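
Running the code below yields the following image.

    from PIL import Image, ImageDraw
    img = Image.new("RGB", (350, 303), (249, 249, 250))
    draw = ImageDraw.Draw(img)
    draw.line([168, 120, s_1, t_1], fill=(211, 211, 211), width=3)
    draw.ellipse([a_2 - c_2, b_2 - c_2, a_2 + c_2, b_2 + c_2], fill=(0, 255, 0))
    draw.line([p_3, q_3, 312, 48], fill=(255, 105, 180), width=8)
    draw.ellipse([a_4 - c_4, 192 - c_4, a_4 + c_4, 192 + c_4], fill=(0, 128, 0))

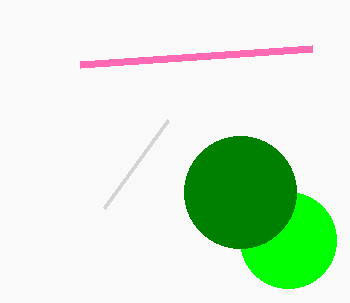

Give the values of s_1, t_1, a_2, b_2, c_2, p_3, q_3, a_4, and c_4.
s_1 = 104, t_1 = 208, a_2 = 288, b_2 = 240, c_2 = 48, p_3 = 80, q_3 = 64, a_4 = 240, c_4 = 56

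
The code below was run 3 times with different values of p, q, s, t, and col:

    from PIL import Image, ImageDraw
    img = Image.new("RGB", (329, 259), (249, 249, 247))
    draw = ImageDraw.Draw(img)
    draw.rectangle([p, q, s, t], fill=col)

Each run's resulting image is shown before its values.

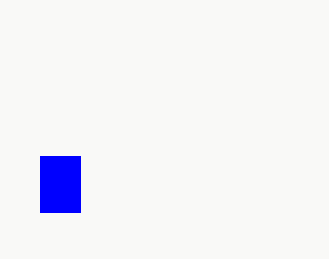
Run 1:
p = 40, q = 156, s = 80, t = 212, col = 'blue'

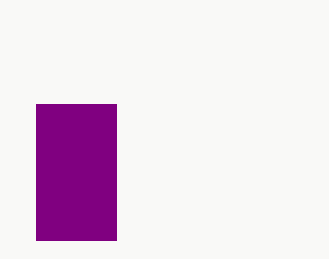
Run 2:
p = 36, q = 104, s = 116, t = 240, col = 'purple'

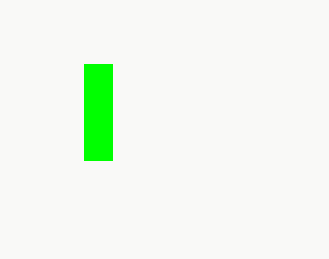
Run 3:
p = 84, q = 64, s = 112, t = 160, col = 'lime'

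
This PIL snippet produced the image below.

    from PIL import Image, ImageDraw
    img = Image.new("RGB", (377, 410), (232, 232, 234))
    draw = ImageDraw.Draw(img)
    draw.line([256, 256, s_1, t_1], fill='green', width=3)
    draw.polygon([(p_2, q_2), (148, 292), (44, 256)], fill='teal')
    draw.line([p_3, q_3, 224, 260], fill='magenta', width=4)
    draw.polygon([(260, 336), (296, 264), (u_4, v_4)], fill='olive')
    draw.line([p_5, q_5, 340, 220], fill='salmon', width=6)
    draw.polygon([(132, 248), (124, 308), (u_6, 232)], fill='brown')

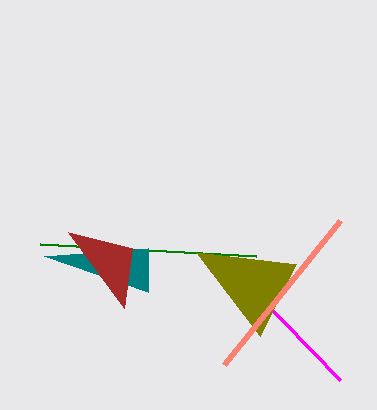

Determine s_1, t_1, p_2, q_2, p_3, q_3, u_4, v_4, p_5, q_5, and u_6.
s_1 = 40
t_1 = 244
p_2 = 148
q_2 = 248
p_3 = 340
q_3 = 380
u_4 = 196
v_4 = 252
p_5 = 224
q_5 = 364
u_6 = 68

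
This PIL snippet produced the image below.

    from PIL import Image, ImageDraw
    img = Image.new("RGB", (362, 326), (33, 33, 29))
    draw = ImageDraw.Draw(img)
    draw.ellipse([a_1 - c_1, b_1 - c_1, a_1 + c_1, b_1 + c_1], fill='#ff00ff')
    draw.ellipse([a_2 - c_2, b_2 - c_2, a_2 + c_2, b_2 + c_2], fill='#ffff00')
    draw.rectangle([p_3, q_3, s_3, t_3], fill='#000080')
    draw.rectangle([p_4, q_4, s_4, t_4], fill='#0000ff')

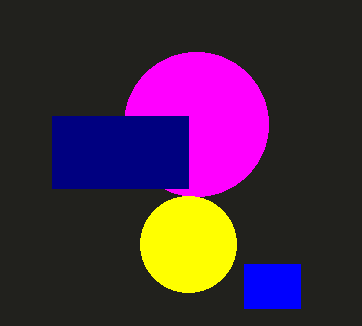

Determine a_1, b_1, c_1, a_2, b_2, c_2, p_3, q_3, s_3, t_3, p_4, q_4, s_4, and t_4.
a_1 = 196
b_1 = 124
c_1 = 72
a_2 = 188
b_2 = 244
c_2 = 48
p_3 = 52
q_3 = 116
s_3 = 188
t_3 = 188
p_4 = 244
q_4 = 264
s_4 = 300
t_4 = 308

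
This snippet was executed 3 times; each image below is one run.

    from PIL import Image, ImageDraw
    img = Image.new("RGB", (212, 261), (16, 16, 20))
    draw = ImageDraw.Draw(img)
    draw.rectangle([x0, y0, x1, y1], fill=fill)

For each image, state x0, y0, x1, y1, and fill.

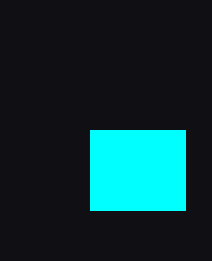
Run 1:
x0 = 90
y0 = 130
x1 = 185
y1 = 210
fill = 'cyan'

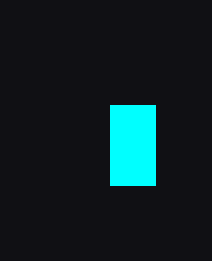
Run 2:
x0 = 110; y0 = 105; x1 = 155; y1 = 185; fill = 'cyan'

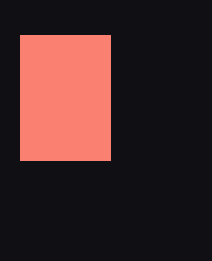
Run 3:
x0 = 20, y0 = 35, x1 = 110, y1 = 160, fill = 'salmon'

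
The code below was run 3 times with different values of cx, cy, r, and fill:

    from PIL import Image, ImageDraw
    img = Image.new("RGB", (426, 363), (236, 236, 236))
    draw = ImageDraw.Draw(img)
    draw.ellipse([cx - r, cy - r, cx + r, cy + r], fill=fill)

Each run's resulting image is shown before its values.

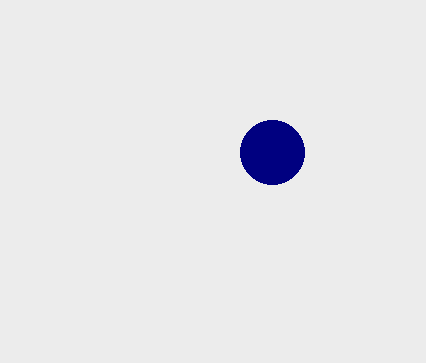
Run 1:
cx = 272
cy = 152
r = 32
fill = 'navy'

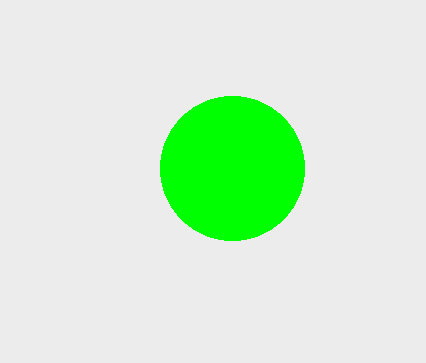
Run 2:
cx = 232
cy = 168
r = 72
fill = 'lime'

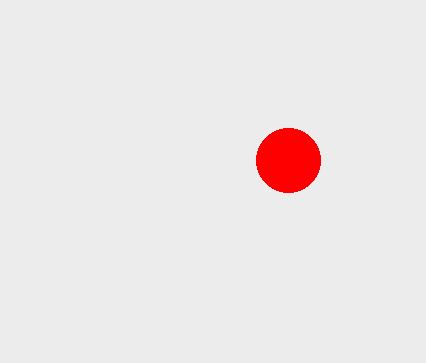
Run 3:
cx = 288, cy = 160, r = 32, fill = 'red'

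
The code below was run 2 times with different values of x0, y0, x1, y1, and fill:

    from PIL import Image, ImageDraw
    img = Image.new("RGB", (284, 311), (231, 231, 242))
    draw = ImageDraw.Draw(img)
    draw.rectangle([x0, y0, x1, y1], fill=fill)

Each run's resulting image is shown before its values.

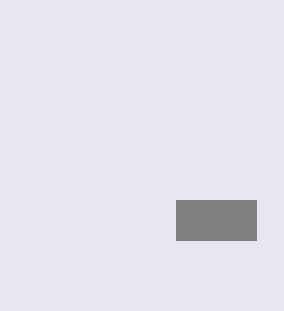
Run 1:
x0 = 176; y0 = 200; x1 = 256; y1 = 240; fill = 'gray'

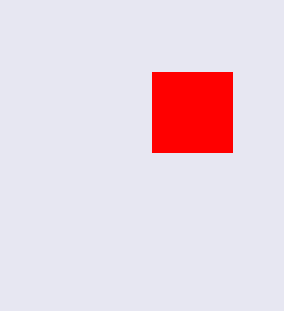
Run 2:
x0 = 152, y0 = 72, x1 = 232, y1 = 152, fill = 'red'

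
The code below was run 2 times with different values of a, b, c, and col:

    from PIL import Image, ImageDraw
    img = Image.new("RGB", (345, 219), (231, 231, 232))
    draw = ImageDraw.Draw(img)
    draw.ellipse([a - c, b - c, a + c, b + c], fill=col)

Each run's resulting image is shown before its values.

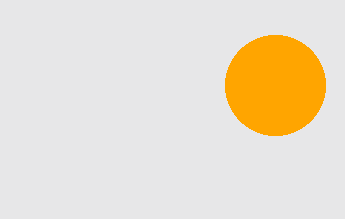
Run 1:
a = 275
b = 85
c = 50
col = 'orange'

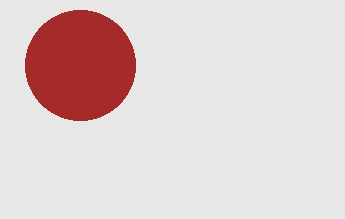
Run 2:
a = 80
b = 65
c = 55
col = 'brown'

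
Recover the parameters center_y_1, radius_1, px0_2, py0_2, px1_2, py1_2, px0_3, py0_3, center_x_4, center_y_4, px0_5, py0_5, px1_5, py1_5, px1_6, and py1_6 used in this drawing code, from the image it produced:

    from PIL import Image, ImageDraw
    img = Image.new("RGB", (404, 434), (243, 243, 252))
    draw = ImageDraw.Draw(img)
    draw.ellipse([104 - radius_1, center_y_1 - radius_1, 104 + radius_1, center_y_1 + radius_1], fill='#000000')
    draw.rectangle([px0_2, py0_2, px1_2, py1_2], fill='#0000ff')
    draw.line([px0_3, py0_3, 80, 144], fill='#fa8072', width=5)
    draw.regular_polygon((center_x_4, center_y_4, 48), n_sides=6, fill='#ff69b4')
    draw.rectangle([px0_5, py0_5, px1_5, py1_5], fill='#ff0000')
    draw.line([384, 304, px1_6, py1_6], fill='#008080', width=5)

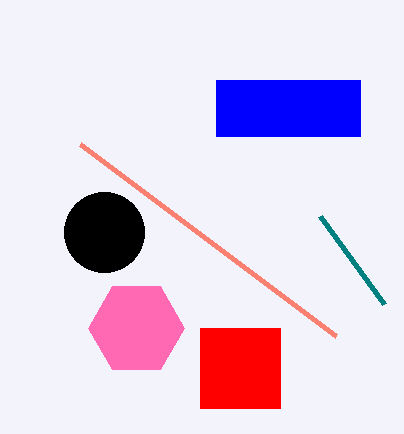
center_y_1 = 232; radius_1 = 40; px0_2 = 216; py0_2 = 80; px1_2 = 360; py1_2 = 136; px0_3 = 336; py0_3 = 336; center_x_4 = 136; center_y_4 = 328; px0_5 = 200; py0_5 = 328; px1_5 = 280; py1_5 = 408; px1_6 = 320; py1_6 = 216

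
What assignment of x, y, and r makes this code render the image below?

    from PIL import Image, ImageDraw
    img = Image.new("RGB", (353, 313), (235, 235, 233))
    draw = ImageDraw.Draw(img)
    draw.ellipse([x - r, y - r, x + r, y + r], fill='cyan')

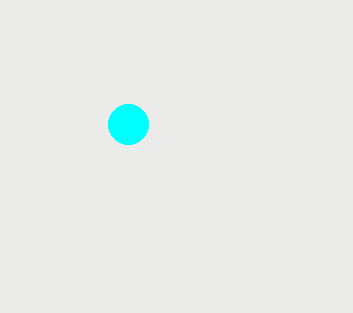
x = 128
y = 124
r = 20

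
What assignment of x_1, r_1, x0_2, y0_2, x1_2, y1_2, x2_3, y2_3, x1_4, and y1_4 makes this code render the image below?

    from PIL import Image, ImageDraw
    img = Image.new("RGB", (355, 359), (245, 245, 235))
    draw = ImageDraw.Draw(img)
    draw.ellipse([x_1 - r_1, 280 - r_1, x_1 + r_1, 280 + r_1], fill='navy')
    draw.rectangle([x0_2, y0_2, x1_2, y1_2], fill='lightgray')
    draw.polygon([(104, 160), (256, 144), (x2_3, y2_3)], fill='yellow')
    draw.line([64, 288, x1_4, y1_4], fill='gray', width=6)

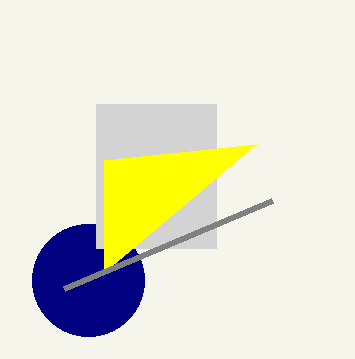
x_1 = 88; r_1 = 56; x0_2 = 96; y0_2 = 104; x1_2 = 216; y1_2 = 248; x2_3 = 104; y2_3 = 272; x1_4 = 272; y1_4 = 200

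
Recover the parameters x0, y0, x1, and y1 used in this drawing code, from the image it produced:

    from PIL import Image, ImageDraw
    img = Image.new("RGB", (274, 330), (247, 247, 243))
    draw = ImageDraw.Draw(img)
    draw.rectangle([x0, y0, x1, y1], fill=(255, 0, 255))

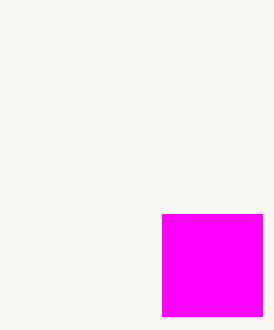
x0 = 162, y0 = 214, x1 = 262, y1 = 316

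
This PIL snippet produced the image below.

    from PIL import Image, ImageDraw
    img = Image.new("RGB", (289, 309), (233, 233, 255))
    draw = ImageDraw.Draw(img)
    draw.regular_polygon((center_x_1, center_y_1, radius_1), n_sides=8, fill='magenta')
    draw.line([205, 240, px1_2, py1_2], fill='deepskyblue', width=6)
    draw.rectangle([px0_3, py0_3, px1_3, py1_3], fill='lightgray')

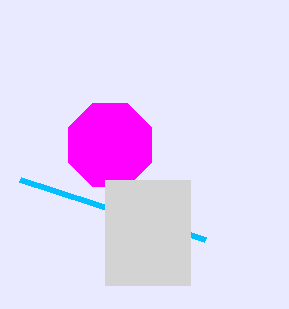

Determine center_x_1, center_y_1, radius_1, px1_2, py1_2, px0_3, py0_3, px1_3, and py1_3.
center_x_1 = 110; center_y_1 = 145; radius_1 = 45; px1_2 = 20; py1_2 = 180; px0_3 = 105; py0_3 = 180; px1_3 = 190; py1_3 = 285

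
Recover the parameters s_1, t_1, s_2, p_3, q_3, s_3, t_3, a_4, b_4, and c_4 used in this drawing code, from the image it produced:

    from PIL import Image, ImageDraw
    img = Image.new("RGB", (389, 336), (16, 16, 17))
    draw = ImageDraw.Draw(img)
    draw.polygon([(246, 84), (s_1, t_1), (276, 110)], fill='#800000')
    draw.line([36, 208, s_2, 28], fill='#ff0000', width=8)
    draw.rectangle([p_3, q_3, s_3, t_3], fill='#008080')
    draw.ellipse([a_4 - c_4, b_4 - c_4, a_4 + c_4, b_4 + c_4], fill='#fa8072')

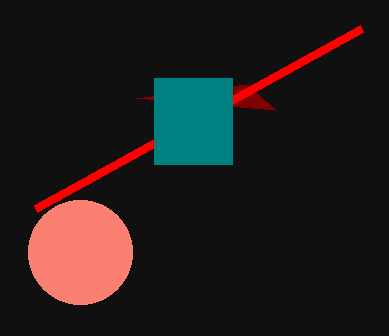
s_1 = 136, t_1 = 98, s_2 = 362, p_3 = 154, q_3 = 78, s_3 = 232, t_3 = 164, a_4 = 80, b_4 = 252, c_4 = 52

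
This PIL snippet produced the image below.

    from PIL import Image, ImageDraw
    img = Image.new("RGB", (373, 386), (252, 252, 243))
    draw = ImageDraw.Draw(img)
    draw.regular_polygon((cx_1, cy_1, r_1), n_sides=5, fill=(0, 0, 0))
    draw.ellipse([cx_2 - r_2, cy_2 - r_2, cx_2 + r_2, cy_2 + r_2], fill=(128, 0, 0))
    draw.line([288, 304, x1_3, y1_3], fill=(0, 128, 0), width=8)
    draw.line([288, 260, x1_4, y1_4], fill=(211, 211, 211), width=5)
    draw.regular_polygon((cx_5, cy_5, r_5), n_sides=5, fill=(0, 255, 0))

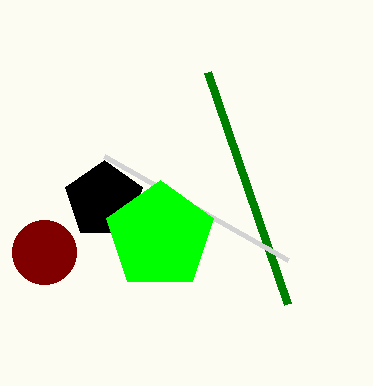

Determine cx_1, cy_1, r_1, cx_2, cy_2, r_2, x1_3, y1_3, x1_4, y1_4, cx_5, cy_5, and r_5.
cx_1 = 104
cy_1 = 200
r_1 = 40
cx_2 = 44
cy_2 = 252
r_2 = 32
x1_3 = 208
y1_3 = 72
x1_4 = 104
y1_4 = 156
cx_5 = 160
cy_5 = 236
r_5 = 56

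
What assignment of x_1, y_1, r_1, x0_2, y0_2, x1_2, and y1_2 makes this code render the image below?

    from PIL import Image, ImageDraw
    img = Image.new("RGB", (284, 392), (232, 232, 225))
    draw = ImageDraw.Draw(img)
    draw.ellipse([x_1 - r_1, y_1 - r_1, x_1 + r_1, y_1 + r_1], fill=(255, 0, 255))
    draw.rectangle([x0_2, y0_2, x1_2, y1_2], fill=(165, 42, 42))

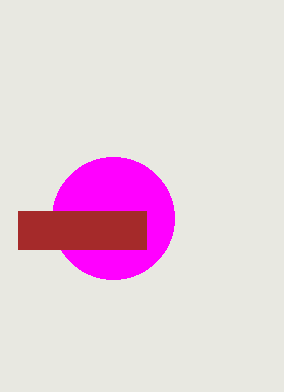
x_1 = 113
y_1 = 218
r_1 = 61
x0_2 = 18
y0_2 = 211
x1_2 = 146
y1_2 = 249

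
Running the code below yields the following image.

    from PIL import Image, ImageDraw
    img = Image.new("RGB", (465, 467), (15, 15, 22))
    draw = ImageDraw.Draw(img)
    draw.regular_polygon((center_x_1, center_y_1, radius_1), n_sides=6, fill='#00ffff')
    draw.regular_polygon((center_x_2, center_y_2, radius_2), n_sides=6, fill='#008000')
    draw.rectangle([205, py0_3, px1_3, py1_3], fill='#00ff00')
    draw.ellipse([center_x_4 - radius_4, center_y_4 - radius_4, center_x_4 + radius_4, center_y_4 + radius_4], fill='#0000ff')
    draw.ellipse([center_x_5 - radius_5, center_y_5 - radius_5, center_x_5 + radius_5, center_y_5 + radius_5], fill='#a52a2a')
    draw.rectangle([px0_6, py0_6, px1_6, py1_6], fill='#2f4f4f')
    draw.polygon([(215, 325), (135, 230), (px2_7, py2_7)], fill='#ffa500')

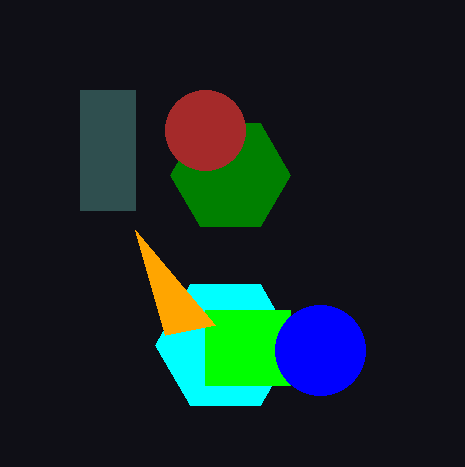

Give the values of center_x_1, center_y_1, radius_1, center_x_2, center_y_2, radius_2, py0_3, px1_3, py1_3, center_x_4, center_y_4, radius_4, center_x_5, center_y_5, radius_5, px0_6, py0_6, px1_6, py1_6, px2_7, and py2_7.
center_x_1 = 225, center_y_1 = 345, radius_1 = 70, center_x_2 = 230, center_y_2 = 175, radius_2 = 60, py0_3 = 310, px1_3 = 290, py1_3 = 385, center_x_4 = 320, center_y_4 = 350, radius_4 = 45, center_x_5 = 205, center_y_5 = 130, radius_5 = 40, px0_6 = 80, py0_6 = 90, px1_6 = 135, py1_6 = 210, px2_7 = 165, py2_7 = 335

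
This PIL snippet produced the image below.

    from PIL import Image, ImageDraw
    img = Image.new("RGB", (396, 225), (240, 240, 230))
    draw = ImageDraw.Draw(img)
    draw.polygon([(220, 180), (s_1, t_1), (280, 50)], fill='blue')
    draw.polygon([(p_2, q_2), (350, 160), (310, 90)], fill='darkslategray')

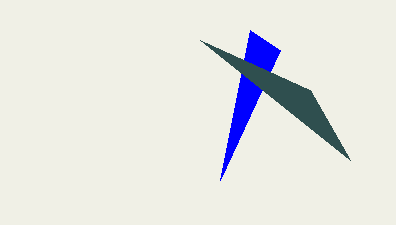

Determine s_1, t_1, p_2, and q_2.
s_1 = 250
t_1 = 30
p_2 = 200
q_2 = 40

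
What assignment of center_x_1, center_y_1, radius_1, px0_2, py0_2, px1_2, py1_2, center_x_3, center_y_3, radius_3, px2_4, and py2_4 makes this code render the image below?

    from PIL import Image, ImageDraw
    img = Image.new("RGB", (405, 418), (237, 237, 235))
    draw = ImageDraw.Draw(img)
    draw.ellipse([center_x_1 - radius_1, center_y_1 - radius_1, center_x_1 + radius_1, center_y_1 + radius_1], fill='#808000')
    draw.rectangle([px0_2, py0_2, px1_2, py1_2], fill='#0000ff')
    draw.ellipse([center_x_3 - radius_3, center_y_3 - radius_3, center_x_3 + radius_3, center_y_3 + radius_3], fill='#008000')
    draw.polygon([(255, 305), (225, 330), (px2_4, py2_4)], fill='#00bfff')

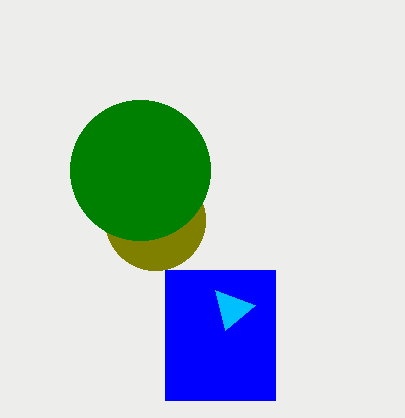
center_x_1 = 155, center_y_1 = 220, radius_1 = 50, px0_2 = 165, py0_2 = 270, px1_2 = 275, py1_2 = 400, center_x_3 = 140, center_y_3 = 170, radius_3 = 70, px2_4 = 215, py2_4 = 290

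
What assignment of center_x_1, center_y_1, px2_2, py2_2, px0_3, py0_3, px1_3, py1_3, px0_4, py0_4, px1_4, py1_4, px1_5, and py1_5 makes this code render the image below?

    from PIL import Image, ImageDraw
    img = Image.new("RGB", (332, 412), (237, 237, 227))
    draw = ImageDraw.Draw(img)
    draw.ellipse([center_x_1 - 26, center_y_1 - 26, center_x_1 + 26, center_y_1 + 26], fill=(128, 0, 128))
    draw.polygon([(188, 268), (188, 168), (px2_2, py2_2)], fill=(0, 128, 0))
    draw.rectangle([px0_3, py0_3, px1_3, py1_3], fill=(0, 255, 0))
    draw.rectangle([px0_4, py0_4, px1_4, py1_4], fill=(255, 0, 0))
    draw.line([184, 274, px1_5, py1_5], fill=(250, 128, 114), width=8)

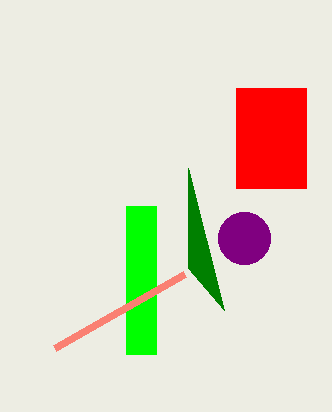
center_x_1 = 244
center_y_1 = 238
px2_2 = 224
py2_2 = 310
px0_3 = 126
py0_3 = 206
px1_3 = 156
py1_3 = 354
px0_4 = 236
py0_4 = 88
px1_4 = 306
py1_4 = 188
px1_5 = 54
py1_5 = 348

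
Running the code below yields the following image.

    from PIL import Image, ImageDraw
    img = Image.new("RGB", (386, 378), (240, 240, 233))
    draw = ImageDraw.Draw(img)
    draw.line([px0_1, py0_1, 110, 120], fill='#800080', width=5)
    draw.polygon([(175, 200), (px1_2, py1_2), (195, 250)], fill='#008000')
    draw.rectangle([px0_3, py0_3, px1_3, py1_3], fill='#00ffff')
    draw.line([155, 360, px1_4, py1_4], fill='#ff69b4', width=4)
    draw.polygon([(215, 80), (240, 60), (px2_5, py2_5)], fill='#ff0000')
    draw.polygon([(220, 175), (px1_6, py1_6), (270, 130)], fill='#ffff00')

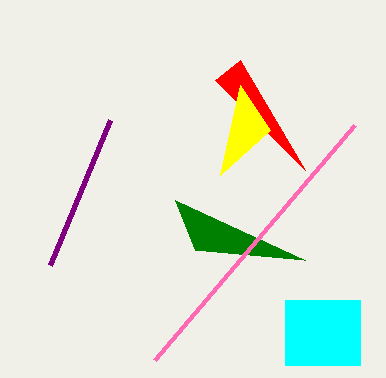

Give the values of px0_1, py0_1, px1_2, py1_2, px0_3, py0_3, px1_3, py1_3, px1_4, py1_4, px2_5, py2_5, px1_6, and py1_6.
px0_1 = 50; py0_1 = 265; px1_2 = 305; py1_2 = 260; px0_3 = 285; py0_3 = 300; px1_3 = 360; py1_3 = 365; px1_4 = 355; py1_4 = 125; px2_5 = 305; py2_5 = 170; px1_6 = 240; py1_6 = 85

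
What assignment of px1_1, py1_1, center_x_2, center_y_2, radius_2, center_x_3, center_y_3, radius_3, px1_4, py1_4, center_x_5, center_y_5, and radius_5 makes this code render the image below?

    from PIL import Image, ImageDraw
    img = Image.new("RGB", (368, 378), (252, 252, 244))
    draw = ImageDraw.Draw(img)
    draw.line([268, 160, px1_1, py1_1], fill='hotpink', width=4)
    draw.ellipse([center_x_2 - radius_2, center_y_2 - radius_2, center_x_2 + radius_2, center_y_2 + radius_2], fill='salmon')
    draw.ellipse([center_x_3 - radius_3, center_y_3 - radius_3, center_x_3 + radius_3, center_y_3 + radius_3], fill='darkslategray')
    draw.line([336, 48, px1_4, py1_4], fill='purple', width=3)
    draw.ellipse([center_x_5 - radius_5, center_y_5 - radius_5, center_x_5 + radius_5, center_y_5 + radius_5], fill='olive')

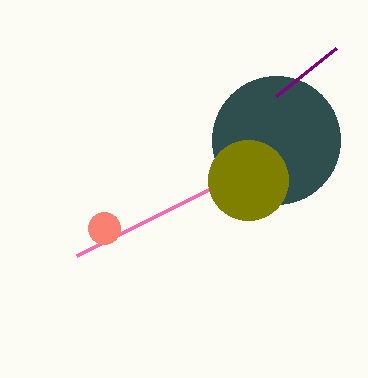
px1_1 = 76
py1_1 = 256
center_x_2 = 104
center_y_2 = 228
radius_2 = 16
center_x_3 = 276
center_y_3 = 140
radius_3 = 64
px1_4 = 276
py1_4 = 96
center_x_5 = 248
center_y_5 = 180
radius_5 = 40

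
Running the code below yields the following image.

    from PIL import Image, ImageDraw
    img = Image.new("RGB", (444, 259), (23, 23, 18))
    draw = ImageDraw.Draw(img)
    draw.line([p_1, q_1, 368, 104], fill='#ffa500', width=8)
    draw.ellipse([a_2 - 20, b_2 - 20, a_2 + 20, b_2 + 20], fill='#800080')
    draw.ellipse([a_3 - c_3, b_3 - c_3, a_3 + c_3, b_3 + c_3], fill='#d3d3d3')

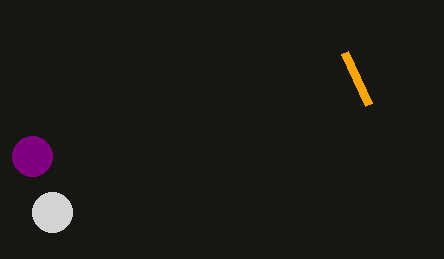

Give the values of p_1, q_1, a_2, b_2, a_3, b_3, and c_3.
p_1 = 344, q_1 = 52, a_2 = 32, b_2 = 156, a_3 = 52, b_3 = 212, c_3 = 20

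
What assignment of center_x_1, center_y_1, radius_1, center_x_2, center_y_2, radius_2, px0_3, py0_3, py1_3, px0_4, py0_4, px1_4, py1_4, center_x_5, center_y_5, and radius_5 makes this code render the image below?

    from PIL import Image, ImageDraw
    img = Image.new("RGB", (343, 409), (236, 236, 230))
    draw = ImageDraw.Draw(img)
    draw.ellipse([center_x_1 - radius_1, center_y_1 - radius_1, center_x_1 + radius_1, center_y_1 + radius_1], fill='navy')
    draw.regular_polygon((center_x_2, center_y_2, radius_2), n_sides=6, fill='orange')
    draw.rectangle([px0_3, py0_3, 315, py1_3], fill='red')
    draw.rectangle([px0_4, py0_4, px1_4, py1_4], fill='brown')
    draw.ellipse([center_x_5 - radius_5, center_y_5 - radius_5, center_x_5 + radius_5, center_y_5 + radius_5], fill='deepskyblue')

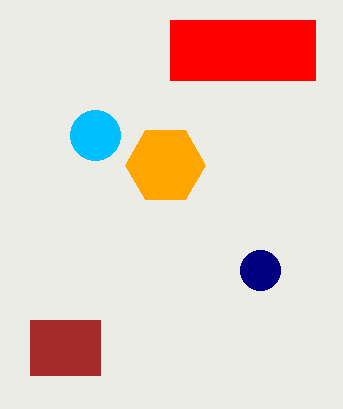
center_x_1 = 260; center_y_1 = 270; radius_1 = 20; center_x_2 = 165; center_y_2 = 165; radius_2 = 40; px0_3 = 170; py0_3 = 20; py1_3 = 80; px0_4 = 30; py0_4 = 320; px1_4 = 100; py1_4 = 375; center_x_5 = 95; center_y_5 = 135; radius_5 = 25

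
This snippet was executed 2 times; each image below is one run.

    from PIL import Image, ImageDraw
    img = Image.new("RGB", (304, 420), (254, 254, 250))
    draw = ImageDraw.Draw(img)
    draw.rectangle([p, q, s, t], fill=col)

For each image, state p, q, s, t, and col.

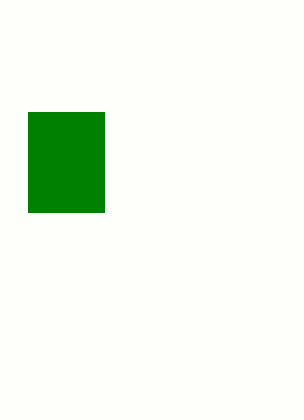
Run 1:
p = 28, q = 112, s = 104, t = 212, col = 'green'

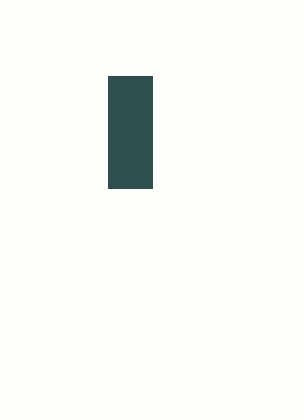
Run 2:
p = 108; q = 76; s = 152; t = 188; col = 'darkslategray'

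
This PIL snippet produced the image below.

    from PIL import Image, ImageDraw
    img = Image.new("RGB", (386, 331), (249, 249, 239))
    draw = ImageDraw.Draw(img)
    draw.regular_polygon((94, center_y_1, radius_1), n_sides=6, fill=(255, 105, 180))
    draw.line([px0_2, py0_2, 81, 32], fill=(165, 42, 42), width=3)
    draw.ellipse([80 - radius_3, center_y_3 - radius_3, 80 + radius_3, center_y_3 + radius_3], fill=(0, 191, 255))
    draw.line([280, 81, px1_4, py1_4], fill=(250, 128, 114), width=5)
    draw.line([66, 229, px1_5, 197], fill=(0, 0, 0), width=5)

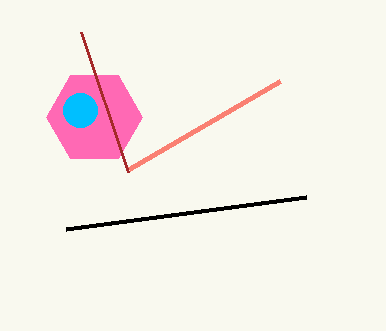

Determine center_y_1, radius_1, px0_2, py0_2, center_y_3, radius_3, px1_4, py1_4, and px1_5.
center_y_1 = 117; radius_1 = 48; px0_2 = 128; py0_2 = 172; center_y_3 = 110; radius_3 = 17; px1_4 = 129; py1_4 = 169; px1_5 = 306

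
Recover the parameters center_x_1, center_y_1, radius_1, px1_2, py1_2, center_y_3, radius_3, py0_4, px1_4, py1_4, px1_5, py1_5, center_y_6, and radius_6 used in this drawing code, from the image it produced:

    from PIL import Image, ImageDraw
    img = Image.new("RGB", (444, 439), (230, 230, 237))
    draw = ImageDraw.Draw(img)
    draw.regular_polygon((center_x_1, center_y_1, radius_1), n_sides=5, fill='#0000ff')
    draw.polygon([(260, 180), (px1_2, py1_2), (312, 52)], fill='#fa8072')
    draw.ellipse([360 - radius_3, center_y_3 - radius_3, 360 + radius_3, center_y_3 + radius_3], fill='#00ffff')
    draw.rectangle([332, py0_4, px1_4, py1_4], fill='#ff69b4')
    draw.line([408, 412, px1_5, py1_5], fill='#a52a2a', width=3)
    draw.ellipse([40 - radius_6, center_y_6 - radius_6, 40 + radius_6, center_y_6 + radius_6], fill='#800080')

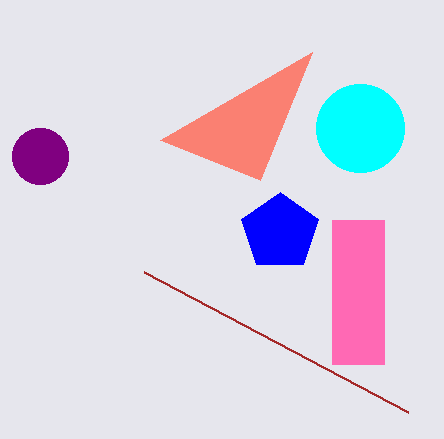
center_x_1 = 280
center_y_1 = 232
radius_1 = 40
px1_2 = 160
py1_2 = 140
center_y_3 = 128
radius_3 = 44
py0_4 = 220
px1_4 = 384
py1_4 = 364
px1_5 = 144
py1_5 = 272
center_y_6 = 156
radius_6 = 28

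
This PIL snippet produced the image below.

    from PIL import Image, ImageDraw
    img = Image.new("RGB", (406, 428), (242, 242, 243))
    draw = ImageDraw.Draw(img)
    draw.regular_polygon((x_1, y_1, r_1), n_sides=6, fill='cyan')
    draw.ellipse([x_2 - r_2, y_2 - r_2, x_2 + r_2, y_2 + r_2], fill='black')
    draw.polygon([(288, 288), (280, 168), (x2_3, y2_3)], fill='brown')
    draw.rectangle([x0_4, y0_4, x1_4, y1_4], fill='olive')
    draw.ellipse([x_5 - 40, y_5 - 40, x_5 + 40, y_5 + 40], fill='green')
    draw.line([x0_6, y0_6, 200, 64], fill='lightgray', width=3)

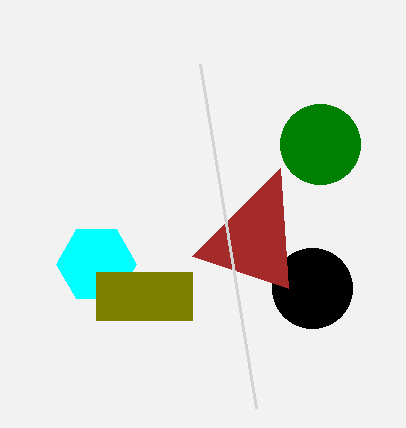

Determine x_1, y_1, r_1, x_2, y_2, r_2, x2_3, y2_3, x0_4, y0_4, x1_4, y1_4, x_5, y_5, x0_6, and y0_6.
x_1 = 96
y_1 = 264
r_1 = 40
x_2 = 312
y_2 = 288
r_2 = 40
x2_3 = 192
y2_3 = 256
x0_4 = 96
y0_4 = 272
x1_4 = 192
y1_4 = 320
x_5 = 320
y_5 = 144
x0_6 = 256
y0_6 = 408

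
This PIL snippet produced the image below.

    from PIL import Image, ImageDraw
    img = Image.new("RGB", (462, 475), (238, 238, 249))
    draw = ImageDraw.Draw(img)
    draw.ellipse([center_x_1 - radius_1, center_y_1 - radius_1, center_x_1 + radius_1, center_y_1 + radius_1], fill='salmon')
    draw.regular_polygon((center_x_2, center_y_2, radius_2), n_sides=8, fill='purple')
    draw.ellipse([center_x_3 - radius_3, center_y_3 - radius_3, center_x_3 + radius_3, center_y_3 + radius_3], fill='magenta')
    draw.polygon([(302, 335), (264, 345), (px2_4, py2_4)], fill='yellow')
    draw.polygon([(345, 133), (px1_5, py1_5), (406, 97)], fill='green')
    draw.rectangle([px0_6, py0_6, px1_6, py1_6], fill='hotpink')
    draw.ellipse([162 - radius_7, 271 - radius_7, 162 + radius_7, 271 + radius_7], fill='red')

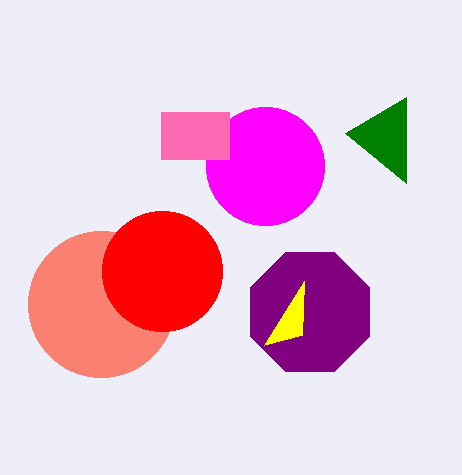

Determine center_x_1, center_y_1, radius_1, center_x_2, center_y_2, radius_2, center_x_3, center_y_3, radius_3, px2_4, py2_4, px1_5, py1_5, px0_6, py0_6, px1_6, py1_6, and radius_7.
center_x_1 = 101, center_y_1 = 304, radius_1 = 73, center_x_2 = 310, center_y_2 = 312, radius_2 = 64, center_x_3 = 265, center_y_3 = 166, radius_3 = 59, px2_4 = 304, py2_4 = 281, px1_5 = 406, py1_5 = 183, px0_6 = 161, py0_6 = 112, px1_6 = 229, py1_6 = 159, radius_7 = 60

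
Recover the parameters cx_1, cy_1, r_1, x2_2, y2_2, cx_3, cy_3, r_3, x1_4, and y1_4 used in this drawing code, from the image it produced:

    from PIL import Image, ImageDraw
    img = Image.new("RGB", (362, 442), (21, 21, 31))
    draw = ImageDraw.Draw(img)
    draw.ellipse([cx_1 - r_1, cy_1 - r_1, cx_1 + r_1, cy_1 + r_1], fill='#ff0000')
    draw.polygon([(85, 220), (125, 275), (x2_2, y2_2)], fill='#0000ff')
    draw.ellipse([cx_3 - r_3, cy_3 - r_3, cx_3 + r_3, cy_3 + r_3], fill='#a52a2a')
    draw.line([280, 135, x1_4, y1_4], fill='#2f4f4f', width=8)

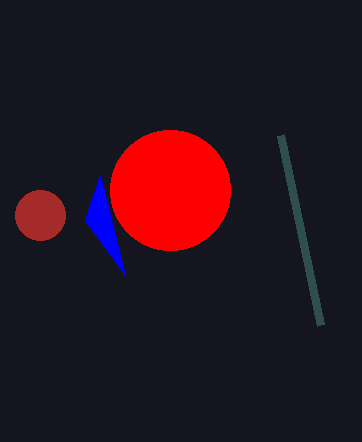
cx_1 = 170
cy_1 = 190
r_1 = 60
x2_2 = 100
y2_2 = 175
cx_3 = 40
cy_3 = 215
r_3 = 25
x1_4 = 320
y1_4 = 325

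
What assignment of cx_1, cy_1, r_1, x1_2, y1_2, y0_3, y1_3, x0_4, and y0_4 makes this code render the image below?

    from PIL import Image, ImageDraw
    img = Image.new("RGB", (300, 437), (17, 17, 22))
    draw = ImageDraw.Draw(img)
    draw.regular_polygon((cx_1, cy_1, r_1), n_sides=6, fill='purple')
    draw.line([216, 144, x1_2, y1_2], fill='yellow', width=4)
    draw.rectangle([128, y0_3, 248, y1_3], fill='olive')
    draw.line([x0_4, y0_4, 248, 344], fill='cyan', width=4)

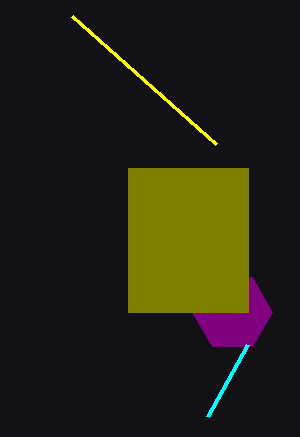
cx_1 = 232
cy_1 = 312
r_1 = 40
x1_2 = 72
y1_2 = 16
y0_3 = 168
y1_3 = 312
x0_4 = 208
y0_4 = 416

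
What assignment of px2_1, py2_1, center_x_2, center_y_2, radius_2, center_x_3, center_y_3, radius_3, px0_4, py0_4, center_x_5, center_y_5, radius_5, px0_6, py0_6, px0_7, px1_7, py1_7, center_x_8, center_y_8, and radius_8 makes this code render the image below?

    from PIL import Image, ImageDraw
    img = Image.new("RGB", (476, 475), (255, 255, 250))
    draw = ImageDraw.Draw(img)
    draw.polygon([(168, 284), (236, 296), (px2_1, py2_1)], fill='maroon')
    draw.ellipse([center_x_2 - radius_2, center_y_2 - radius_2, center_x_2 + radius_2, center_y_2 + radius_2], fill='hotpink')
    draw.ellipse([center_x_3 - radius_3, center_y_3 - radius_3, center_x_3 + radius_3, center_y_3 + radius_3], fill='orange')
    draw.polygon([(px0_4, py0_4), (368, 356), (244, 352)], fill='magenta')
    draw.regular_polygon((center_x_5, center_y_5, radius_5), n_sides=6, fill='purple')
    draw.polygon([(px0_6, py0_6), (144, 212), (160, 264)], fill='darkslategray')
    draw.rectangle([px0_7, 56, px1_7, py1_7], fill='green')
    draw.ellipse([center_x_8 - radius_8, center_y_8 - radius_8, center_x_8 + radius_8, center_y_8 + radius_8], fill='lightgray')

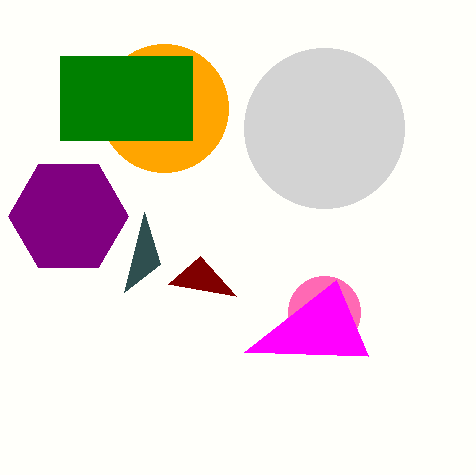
px2_1 = 200
py2_1 = 256
center_x_2 = 324
center_y_2 = 312
radius_2 = 36
center_x_3 = 164
center_y_3 = 108
radius_3 = 64
px0_4 = 336
py0_4 = 280
center_x_5 = 68
center_y_5 = 216
radius_5 = 60
px0_6 = 124
py0_6 = 292
px0_7 = 60
px1_7 = 192
py1_7 = 140
center_x_8 = 324
center_y_8 = 128
radius_8 = 80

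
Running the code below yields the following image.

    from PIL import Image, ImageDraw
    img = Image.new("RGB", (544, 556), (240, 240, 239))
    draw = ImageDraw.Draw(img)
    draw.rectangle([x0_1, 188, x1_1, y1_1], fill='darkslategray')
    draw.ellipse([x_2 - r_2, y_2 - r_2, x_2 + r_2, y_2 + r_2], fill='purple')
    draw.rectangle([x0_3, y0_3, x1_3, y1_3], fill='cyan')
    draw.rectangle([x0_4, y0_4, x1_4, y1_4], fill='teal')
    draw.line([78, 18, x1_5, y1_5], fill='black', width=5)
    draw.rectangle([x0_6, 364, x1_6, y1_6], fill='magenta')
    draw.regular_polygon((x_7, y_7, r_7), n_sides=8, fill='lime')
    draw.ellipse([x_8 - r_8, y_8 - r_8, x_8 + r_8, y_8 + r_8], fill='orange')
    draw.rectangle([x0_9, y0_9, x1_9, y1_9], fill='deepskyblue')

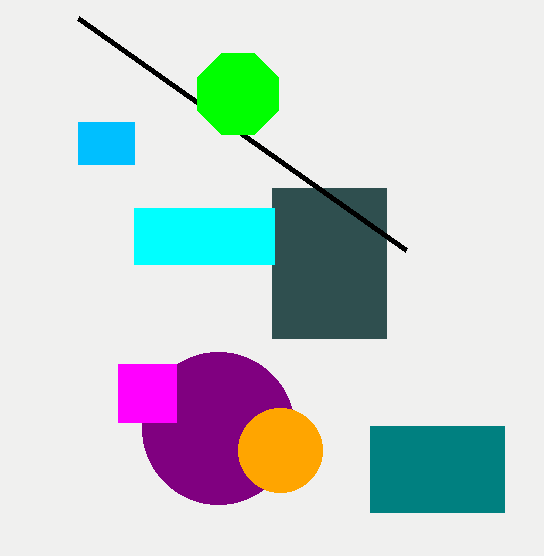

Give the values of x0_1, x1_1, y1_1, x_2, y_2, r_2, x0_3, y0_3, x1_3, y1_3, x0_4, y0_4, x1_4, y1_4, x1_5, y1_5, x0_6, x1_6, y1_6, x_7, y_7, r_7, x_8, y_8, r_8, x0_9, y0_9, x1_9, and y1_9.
x0_1 = 272
x1_1 = 386
y1_1 = 338
x_2 = 218
y_2 = 428
r_2 = 76
x0_3 = 134
y0_3 = 208
x1_3 = 274
y1_3 = 264
x0_4 = 370
y0_4 = 426
x1_4 = 504
y1_4 = 512
x1_5 = 406
y1_5 = 250
x0_6 = 118
x1_6 = 176
y1_6 = 422
x_7 = 238
y_7 = 94
r_7 = 44
x_8 = 280
y_8 = 450
r_8 = 42
x0_9 = 78
y0_9 = 122
x1_9 = 134
y1_9 = 164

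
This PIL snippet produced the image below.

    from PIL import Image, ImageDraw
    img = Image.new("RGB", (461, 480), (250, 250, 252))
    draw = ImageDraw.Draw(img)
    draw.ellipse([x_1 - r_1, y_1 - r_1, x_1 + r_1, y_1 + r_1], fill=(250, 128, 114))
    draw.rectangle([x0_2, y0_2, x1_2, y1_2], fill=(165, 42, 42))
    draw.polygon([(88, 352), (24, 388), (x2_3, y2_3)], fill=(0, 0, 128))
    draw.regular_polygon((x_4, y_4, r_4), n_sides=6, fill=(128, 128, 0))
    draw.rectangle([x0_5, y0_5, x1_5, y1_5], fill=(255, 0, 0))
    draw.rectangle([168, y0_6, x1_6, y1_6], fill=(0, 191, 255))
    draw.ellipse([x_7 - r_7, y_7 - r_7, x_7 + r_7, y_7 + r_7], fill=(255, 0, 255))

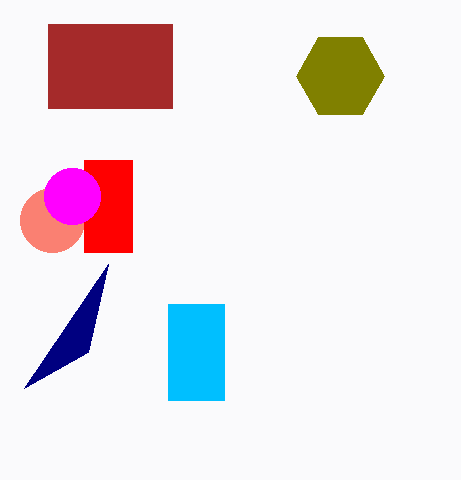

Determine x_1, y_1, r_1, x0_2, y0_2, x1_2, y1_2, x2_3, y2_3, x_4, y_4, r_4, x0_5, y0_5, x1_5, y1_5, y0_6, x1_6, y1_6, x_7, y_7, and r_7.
x_1 = 52, y_1 = 220, r_1 = 32, x0_2 = 48, y0_2 = 24, x1_2 = 172, y1_2 = 108, x2_3 = 108, y2_3 = 264, x_4 = 340, y_4 = 76, r_4 = 44, x0_5 = 84, y0_5 = 160, x1_5 = 132, y1_5 = 252, y0_6 = 304, x1_6 = 224, y1_6 = 400, x_7 = 72, y_7 = 196, r_7 = 28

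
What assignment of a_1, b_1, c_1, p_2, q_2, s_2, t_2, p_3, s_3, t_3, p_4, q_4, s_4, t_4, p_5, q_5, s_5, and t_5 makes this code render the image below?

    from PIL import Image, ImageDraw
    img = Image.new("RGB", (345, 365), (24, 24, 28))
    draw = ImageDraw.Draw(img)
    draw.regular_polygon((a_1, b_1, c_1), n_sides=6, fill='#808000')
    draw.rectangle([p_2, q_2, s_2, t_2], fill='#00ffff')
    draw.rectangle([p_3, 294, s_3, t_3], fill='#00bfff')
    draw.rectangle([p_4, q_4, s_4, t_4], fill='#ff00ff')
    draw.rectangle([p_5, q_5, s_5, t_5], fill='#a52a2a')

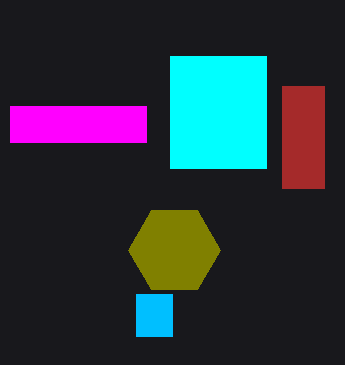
a_1 = 174; b_1 = 250; c_1 = 46; p_2 = 170; q_2 = 56; s_2 = 266; t_2 = 168; p_3 = 136; s_3 = 172; t_3 = 336; p_4 = 10; q_4 = 106; s_4 = 146; t_4 = 142; p_5 = 282; q_5 = 86; s_5 = 324; t_5 = 188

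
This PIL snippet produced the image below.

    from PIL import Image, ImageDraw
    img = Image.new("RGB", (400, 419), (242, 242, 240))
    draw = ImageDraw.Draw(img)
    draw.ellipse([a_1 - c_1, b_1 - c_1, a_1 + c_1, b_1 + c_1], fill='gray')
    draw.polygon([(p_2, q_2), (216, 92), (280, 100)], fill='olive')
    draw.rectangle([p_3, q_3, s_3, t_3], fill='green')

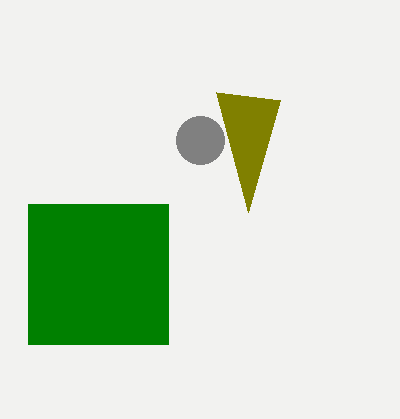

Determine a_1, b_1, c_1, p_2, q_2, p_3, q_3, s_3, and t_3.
a_1 = 200, b_1 = 140, c_1 = 24, p_2 = 248, q_2 = 212, p_3 = 28, q_3 = 204, s_3 = 168, t_3 = 344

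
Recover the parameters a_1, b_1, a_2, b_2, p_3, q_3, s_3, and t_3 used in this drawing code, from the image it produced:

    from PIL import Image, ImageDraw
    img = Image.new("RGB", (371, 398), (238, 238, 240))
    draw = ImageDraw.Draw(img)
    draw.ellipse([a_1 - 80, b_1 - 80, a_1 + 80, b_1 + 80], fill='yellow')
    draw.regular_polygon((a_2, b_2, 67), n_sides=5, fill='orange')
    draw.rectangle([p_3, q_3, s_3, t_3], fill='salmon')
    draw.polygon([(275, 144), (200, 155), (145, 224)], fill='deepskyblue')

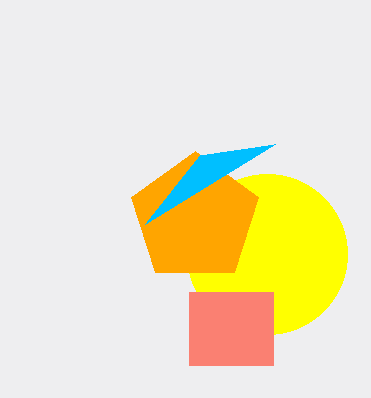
a_1 = 267, b_1 = 254, a_2 = 195, b_2 = 218, p_3 = 189, q_3 = 292, s_3 = 273, t_3 = 365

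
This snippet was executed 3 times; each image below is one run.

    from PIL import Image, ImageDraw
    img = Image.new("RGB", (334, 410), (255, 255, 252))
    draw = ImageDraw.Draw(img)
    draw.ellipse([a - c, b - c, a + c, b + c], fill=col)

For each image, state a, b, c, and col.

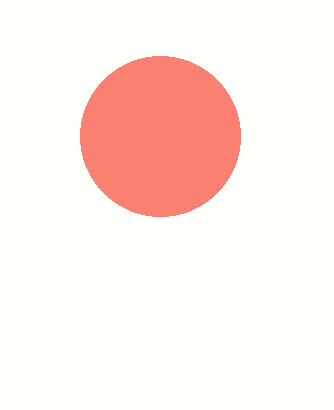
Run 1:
a = 160
b = 136
c = 80
col = 'salmon'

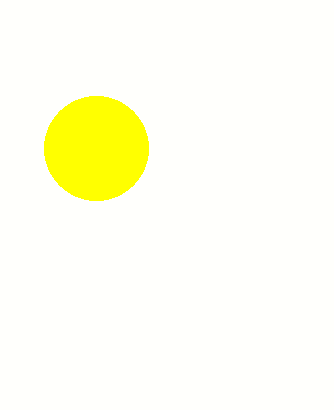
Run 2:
a = 96
b = 148
c = 52
col = 'yellow'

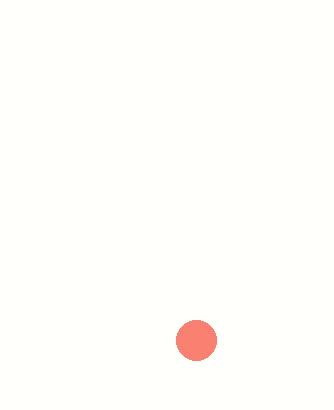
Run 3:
a = 196
b = 340
c = 20
col = 'salmon'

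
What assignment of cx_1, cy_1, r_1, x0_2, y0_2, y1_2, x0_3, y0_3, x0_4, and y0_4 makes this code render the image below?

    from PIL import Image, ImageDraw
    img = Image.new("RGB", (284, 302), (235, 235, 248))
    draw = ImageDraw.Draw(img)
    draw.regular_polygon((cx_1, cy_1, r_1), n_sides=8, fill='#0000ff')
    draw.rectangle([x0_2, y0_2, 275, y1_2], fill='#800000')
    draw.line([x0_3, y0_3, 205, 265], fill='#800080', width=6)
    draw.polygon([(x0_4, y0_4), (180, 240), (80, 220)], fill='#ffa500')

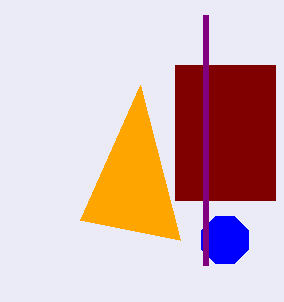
cx_1 = 225; cy_1 = 240; r_1 = 25; x0_2 = 175; y0_2 = 65; y1_2 = 200; x0_3 = 205; y0_3 = 15; x0_4 = 140; y0_4 = 85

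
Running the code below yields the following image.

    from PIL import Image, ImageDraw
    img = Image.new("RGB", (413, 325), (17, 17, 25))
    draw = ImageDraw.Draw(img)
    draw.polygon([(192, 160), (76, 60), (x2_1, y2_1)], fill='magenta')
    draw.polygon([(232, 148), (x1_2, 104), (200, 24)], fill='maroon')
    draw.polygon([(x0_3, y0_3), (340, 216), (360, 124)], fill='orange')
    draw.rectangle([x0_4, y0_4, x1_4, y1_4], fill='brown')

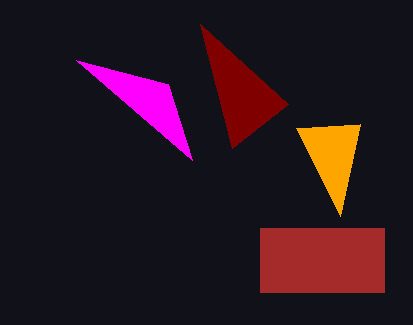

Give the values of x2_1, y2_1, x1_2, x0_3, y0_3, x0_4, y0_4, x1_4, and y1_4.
x2_1 = 168, y2_1 = 84, x1_2 = 288, x0_3 = 296, y0_3 = 128, x0_4 = 260, y0_4 = 228, x1_4 = 384, y1_4 = 292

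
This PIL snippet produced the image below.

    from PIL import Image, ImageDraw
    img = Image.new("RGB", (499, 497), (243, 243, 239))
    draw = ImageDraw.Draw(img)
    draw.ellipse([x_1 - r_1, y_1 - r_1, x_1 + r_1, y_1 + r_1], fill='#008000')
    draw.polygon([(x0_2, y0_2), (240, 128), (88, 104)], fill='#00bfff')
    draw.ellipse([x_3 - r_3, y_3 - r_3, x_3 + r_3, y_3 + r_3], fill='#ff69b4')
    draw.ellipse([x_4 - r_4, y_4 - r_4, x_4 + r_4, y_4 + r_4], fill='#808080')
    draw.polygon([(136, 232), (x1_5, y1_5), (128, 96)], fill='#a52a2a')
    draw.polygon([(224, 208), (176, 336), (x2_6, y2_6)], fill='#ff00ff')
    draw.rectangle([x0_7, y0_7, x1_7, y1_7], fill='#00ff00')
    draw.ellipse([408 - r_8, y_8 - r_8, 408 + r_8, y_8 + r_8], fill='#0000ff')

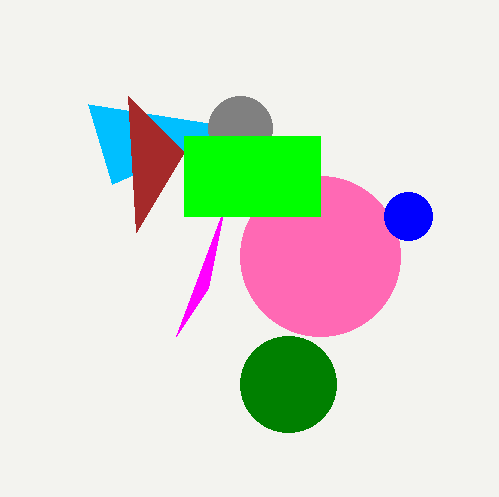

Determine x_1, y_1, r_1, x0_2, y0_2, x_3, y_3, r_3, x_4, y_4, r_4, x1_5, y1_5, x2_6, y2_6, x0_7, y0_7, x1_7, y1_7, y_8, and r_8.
x_1 = 288, y_1 = 384, r_1 = 48, x0_2 = 112, y0_2 = 184, x_3 = 320, y_3 = 256, r_3 = 80, x_4 = 240, y_4 = 128, r_4 = 32, x1_5 = 184, y1_5 = 152, x2_6 = 208, y2_6 = 288, x0_7 = 184, y0_7 = 136, x1_7 = 320, y1_7 = 216, y_8 = 216, r_8 = 24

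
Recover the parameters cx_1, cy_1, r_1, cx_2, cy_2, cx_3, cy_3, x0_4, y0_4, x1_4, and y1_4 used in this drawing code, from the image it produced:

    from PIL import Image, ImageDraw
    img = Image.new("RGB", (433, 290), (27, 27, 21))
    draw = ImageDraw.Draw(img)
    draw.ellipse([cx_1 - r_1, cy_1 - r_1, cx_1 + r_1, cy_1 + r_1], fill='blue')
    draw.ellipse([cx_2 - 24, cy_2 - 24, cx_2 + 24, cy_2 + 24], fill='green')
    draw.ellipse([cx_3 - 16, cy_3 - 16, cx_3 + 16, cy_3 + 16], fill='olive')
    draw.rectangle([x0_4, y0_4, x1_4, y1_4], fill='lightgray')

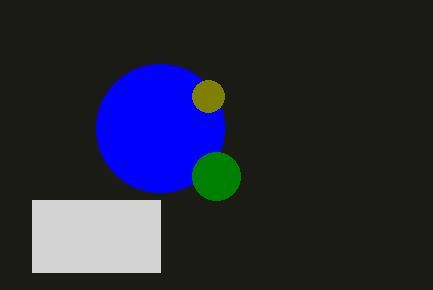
cx_1 = 160, cy_1 = 128, r_1 = 64, cx_2 = 216, cy_2 = 176, cx_3 = 208, cy_3 = 96, x0_4 = 32, y0_4 = 200, x1_4 = 160, y1_4 = 272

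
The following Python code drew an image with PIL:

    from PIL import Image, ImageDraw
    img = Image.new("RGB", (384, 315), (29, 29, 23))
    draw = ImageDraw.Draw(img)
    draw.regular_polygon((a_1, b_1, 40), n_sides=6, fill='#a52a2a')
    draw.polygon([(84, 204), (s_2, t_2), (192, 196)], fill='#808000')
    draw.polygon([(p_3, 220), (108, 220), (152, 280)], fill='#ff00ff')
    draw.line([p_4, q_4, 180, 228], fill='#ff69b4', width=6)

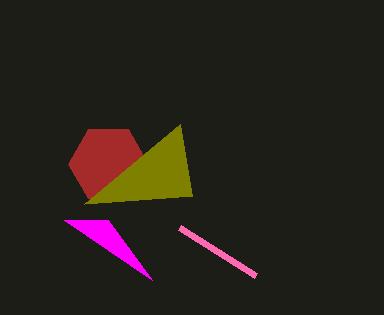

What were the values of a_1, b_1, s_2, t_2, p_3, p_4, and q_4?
a_1 = 108; b_1 = 164; s_2 = 180; t_2 = 124; p_3 = 64; p_4 = 256; q_4 = 276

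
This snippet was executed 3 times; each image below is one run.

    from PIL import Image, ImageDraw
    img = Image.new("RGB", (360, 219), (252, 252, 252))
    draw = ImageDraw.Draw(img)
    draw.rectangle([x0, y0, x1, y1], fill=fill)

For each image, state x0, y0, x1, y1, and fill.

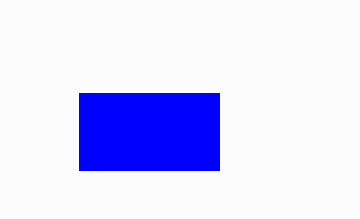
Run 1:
x0 = 79, y0 = 93, x1 = 219, y1 = 170, fill = 'blue'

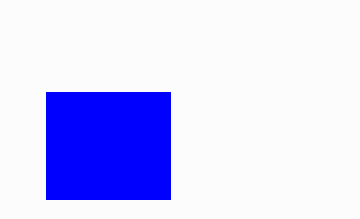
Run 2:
x0 = 46, y0 = 92, x1 = 170, y1 = 199, fill = 'blue'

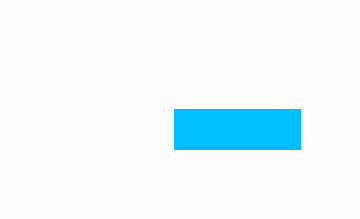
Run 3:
x0 = 174, y0 = 109, x1 = 300, y1 = 149, fill = 'deepskyblue'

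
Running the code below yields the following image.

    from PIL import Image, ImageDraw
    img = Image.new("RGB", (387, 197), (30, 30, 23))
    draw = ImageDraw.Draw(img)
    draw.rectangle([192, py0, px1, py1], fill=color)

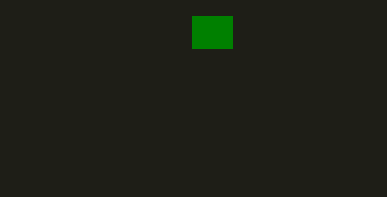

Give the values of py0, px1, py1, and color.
py0 = 16, px1 = 232, py1 = 48, color = 'green'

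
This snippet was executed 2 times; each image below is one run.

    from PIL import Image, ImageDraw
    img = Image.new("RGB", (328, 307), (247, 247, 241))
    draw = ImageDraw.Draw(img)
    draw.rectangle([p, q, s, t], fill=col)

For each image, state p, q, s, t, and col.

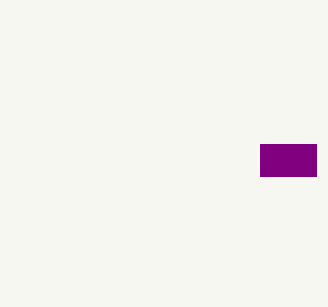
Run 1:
p = 260
q = 144
s = 316
t = 176
col = 'purple'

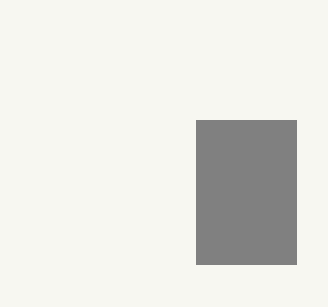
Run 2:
p = 196, q = 120, s = 296, t = 264, col = 'gray'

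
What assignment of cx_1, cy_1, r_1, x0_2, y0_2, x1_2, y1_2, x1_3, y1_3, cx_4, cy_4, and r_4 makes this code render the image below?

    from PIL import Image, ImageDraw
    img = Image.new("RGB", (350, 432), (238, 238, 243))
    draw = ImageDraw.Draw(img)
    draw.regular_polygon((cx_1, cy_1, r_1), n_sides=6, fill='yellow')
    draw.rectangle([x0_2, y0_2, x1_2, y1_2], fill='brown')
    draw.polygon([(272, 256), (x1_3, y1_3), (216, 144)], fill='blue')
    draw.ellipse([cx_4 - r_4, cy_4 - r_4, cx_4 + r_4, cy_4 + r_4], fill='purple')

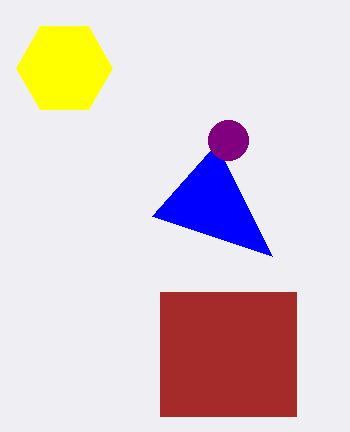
cx_1 = 64
cy_1 = 68
r_1 = 48
x0_2 = 160
y0_2 = 292
x1_2 = 296
y1_2 = 416
x1_3 = 152
y1_3 = 216
cx_4 = 228
cy_4 = 140
r_4 = 20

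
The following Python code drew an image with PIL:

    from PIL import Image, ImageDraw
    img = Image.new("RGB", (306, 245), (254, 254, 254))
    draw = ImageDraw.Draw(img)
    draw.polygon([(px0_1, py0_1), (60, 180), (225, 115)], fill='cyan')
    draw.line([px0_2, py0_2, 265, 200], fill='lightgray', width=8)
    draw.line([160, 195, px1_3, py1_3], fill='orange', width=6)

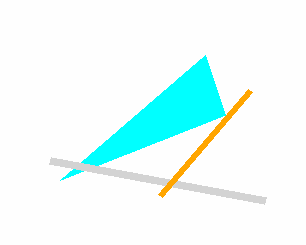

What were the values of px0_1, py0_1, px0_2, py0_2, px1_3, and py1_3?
px0_1 = 205
py0_1 = 55
px0_2 = 50
py0_2 = 160
px1_3 = 250
py1_3 = 90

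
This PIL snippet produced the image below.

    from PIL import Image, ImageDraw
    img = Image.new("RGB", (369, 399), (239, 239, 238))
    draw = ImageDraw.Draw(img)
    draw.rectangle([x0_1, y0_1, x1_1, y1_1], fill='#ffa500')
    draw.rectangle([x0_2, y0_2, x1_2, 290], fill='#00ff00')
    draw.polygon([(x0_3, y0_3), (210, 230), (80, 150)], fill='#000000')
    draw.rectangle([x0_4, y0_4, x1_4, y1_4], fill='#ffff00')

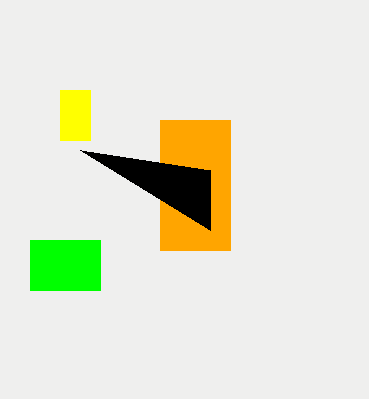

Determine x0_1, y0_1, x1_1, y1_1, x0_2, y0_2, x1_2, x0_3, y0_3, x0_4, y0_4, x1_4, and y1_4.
x0_1 = 160; y0_1 = 120; x1_1 = 230; y1_1 = 250; x0_2 = 30; y0_2 = 240; x1_2 = 100; x0_3 = 210; y0_3 = 170; x0_4 = 60; y0_4 = 90; x1_4 = 90; y1_4 = 140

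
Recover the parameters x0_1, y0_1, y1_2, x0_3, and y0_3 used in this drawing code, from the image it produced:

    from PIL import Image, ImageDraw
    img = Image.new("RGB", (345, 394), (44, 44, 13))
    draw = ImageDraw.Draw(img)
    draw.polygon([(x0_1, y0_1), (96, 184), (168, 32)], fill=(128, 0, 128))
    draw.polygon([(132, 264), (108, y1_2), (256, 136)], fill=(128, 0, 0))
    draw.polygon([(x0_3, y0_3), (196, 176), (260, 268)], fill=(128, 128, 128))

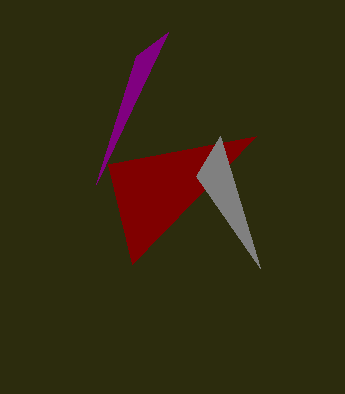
x0_1 = 136, y0_1 = 56, y1_2 = 164, x0_3 = 220, y0_3 = 136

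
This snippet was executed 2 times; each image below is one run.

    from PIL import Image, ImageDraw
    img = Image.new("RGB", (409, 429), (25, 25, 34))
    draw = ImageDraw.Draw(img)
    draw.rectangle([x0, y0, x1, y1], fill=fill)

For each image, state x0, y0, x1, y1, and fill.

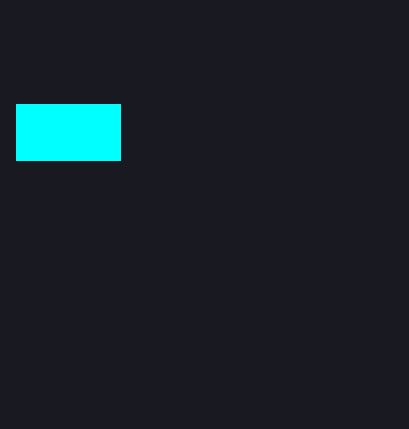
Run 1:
x0 = 16, y0 = 104, x1 = 120, y1 = 160, fill = 'cyan'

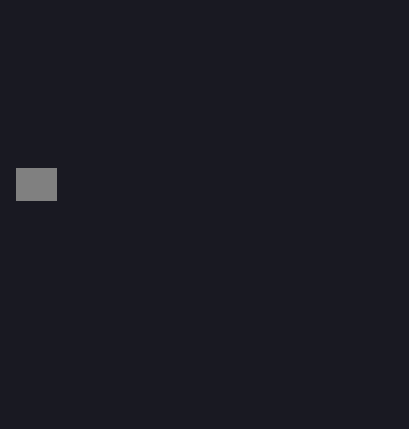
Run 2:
x0 = 16; y0 = 168; x1 = 56; y1 = 200; fill = 'gray'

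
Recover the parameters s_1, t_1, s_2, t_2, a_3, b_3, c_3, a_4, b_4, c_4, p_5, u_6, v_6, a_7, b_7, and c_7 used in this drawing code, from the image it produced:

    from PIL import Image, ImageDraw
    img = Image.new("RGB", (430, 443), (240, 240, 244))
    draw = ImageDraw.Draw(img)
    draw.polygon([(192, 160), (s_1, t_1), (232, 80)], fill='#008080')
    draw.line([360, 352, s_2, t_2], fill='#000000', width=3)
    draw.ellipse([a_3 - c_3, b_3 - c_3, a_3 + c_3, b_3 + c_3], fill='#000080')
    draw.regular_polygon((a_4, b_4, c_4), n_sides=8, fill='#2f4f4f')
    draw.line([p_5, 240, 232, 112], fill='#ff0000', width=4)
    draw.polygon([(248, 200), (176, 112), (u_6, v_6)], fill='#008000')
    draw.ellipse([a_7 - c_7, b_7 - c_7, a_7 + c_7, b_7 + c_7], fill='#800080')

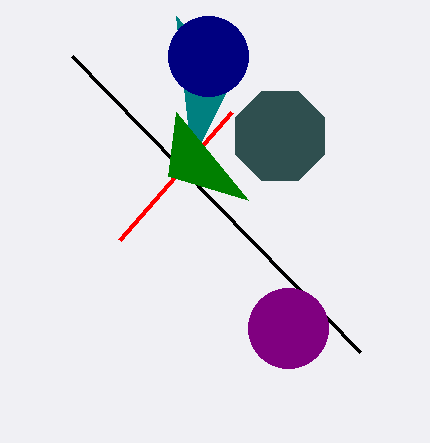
s_1 = 176
t_1 = 16
s_2 = 72
t_2 = 56
a_3 = 208
b_3 = 56
c_3 = 40
a_4 = 280
b_4 = 136
c_4 = 48
p_5 = 120
u_6 = 168
v_6 = 176
a_7 = 288
b_7 = 328
c_7 = 40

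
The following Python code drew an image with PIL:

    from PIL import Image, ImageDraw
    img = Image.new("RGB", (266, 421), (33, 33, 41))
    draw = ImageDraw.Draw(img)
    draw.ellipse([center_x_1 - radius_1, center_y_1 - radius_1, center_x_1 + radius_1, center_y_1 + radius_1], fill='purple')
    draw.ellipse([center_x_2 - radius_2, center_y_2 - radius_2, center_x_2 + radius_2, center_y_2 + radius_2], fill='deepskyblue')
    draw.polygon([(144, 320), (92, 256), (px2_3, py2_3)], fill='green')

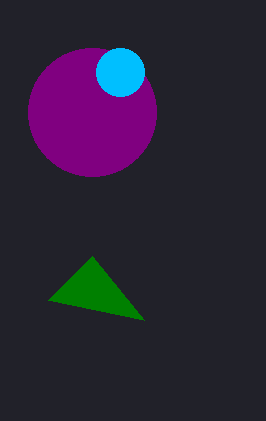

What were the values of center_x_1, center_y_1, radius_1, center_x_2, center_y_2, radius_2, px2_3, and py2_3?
center_x_1 = 92, center_y_1 = 112, radius_1 = 64, center_x_2 = 120, center_y_2 = 72, radius_2 = 24, px2_3 = 48, py2_3 = 300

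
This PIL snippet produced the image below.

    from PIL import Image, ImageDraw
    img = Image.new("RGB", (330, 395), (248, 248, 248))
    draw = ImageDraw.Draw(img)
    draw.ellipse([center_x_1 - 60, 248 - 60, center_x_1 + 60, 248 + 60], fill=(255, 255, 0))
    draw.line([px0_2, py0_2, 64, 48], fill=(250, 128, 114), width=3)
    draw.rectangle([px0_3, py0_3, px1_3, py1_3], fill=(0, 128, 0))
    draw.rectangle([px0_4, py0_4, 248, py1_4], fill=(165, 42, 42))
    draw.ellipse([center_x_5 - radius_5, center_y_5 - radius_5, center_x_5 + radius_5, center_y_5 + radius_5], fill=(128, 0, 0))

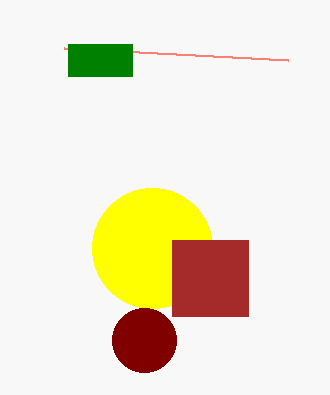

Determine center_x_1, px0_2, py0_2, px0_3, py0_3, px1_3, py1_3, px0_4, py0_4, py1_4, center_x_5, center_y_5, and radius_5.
center_x_1 = 152
px0_2 = 288
py0_2 = 60
px0_3 = 68
py0_3 = 44
px1_3 = 132
py1_3 = 76
px0_4 = 172
py0_4 = 240
py1_4 = 316
center_x_5 = 144
center_y_5 = 340
radius_5 = 32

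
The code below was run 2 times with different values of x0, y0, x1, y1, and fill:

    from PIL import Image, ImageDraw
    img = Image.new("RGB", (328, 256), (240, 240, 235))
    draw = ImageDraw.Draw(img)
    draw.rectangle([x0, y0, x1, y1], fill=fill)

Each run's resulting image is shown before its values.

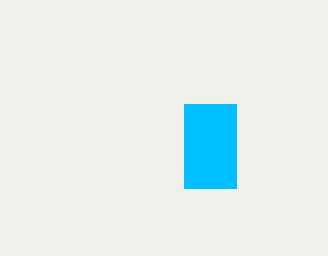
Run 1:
x0 = 184, y0 = 104, x1 = 236, y1 = 188, fill = 'deepskyblue'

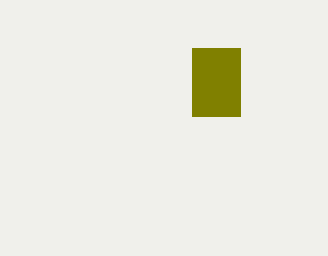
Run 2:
x0 = 192, y0 = 48, x1 = 240, y1 = 116, fill = 'olive'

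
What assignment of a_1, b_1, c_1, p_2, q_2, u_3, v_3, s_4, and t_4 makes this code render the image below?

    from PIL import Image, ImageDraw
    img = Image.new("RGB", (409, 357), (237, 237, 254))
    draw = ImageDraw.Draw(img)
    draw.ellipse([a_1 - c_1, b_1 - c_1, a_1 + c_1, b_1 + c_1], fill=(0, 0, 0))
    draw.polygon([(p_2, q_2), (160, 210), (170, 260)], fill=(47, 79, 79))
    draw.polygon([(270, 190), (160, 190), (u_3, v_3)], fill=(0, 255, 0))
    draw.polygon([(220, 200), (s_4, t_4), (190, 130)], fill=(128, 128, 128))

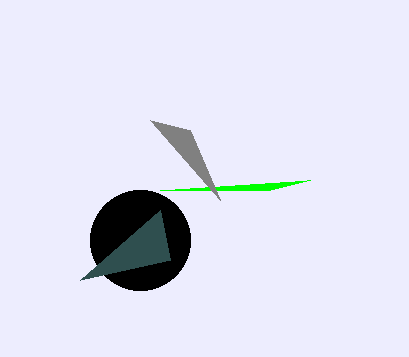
a_1 = 140
b_1 = 240
c_1 = 50
p_2 = 80
q_2 = 280
u_3 = 310
v_3 = 180
s_4 = 150
t_4 = 120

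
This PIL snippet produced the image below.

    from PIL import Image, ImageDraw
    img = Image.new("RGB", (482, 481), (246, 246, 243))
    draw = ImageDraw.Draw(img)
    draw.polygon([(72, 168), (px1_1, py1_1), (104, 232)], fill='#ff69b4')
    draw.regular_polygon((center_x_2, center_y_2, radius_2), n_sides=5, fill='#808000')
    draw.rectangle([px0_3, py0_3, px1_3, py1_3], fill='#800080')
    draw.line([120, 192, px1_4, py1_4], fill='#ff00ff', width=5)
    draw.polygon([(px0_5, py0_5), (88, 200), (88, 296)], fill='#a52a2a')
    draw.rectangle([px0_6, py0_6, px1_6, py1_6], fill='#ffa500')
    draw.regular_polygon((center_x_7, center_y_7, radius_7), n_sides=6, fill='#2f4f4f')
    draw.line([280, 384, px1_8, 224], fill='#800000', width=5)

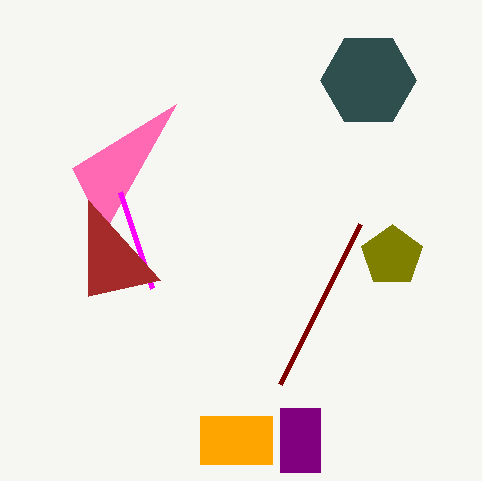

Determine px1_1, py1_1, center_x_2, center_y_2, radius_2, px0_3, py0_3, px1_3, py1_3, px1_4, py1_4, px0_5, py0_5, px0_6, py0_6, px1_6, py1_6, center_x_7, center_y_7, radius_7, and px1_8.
px1_1 = 176; py1_1 = 104; center_x_2 = 392; center_y_2 = 256; radius_2 = 32; px0_3 = 280; py0_3 = 408; px1_3 = 320; py1_3 = 472; px1_4 = 152; py1_4 = 288; px0_5 = 160; py0_5 = 280; px0_6 = 200; py0_6 = 416; px1_6 = 272; py1_6 = 464; center_x_7 = 368; center_y_7 = 80; radius_7 = 48; px1_8 = 360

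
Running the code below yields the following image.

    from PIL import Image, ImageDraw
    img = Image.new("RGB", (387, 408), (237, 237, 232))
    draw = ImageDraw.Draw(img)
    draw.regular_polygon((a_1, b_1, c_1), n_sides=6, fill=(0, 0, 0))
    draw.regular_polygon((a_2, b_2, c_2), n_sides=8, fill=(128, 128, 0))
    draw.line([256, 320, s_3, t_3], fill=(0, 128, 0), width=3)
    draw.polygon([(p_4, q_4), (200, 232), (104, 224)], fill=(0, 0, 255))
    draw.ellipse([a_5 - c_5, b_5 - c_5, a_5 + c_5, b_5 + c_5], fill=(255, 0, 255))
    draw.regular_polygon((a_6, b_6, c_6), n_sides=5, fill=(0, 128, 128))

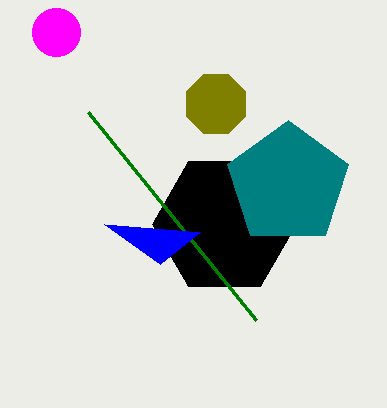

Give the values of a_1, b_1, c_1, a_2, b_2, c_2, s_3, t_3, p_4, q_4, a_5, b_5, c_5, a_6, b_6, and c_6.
a_1 = 224, b_1 = 224, c_1 = 72, a_2 = 216, b_2 = 104, c_2 = 32, s_3 = 88, t_3 = 112, p_4 = 160, q_4 = 264, a_5 = 56, b_5 = 32, c_5 = 24, a_6 = 288, b_6 = 184, c_6 = 64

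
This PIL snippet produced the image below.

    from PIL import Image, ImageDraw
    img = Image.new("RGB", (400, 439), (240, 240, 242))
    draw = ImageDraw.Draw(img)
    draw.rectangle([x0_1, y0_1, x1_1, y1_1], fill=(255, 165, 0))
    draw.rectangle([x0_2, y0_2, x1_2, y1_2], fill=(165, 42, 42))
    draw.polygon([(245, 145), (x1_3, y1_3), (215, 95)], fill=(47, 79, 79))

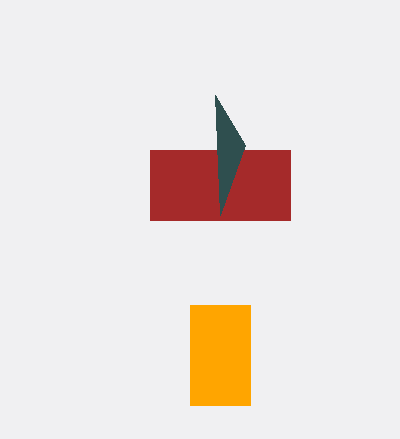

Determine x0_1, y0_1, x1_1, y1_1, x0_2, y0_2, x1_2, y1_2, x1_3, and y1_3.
x0_1 = 190; y0_1 = 305; x1_1 = 250; y1_1 = 405; x0_2 = 150; y0_2 = 150; x1_2 = 290; y1_2 = 220; x1_3 = 220; y1_3 = 215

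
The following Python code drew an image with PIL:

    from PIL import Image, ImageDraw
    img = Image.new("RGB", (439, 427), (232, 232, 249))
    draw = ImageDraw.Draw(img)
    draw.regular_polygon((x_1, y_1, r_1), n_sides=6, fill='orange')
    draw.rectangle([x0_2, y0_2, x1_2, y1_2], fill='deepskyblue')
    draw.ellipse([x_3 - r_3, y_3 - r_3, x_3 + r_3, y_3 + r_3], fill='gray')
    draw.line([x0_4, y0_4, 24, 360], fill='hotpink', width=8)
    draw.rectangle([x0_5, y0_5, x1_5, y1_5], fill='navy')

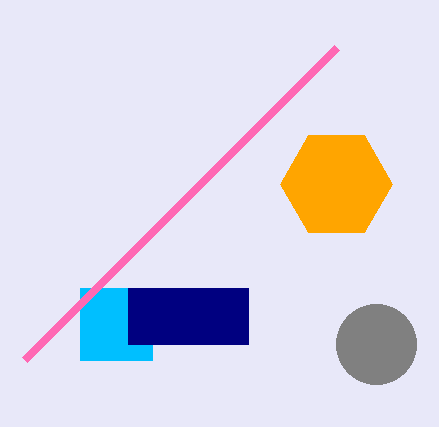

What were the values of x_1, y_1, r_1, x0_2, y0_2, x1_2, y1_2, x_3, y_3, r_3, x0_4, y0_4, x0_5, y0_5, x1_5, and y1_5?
x_1 = 336, y_1 = 184, r_1 = 56, x0_2 = 80, y0_2 = 288, x1_2 = 152, y1_2 = 360, x_3 = 376, y_3 = 344, r_3 = 40, x0_4 = 336, y0_4 = 48, x0_5 = 128, y0_5 = 288, x1_5 = 248, y1_5 = 344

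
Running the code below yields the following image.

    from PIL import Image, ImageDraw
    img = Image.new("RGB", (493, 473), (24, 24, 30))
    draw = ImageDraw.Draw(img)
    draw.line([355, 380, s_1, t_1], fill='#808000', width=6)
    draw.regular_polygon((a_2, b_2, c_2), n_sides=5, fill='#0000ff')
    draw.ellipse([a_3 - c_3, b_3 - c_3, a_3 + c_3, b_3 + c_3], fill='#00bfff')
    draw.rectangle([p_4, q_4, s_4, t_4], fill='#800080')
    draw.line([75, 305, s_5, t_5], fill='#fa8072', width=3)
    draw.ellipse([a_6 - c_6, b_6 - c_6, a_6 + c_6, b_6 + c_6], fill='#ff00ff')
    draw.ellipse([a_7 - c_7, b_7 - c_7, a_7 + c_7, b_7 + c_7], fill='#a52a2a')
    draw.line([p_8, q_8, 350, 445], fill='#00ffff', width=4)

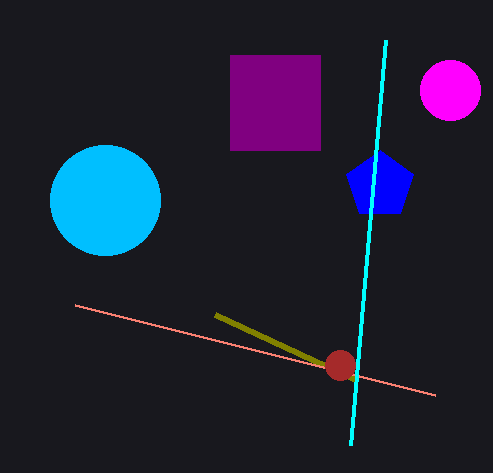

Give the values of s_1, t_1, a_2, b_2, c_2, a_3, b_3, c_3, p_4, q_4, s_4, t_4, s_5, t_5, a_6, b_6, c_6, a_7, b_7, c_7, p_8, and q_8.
s_1 = 215; t_1 = 315; a_2 = 380; b_2 = 185; c_2 = 35; a_3 = 105; b_3 = 200; c_3 = 55; p_4 = 230; q_4 = 55; s_4 = 320; t_4 = 150; s_5 = 435; t_5 = 395; a_6 = 450; b_6 = 90; c_6 = 30; a_7 = 340; b_7 = 365; c_7 = 15; p_8 = 385; q_8 = 40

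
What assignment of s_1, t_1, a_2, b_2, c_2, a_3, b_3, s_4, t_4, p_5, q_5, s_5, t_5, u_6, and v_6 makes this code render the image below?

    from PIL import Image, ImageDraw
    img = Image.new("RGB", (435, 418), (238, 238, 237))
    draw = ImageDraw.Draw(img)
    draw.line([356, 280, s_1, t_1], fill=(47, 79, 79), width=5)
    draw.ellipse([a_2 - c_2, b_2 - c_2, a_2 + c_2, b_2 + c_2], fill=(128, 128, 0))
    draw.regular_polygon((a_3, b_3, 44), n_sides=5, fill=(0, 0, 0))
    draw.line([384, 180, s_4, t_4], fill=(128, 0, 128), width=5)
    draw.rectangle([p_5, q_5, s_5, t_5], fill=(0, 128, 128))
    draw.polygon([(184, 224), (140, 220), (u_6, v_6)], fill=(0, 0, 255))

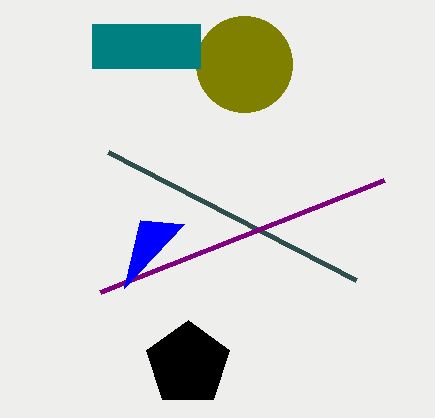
s_1 = 108, t_1 = 152, a_2 = 244, b_2 = 64, c_2 = 48, a_3 = 188, b_3 = 364, s_4 = 100, t_4 = 292, p_5 = 92, q_5 = 24, s_5 = 200, t_5 = 68, u_6 = 124, v_6 = 288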